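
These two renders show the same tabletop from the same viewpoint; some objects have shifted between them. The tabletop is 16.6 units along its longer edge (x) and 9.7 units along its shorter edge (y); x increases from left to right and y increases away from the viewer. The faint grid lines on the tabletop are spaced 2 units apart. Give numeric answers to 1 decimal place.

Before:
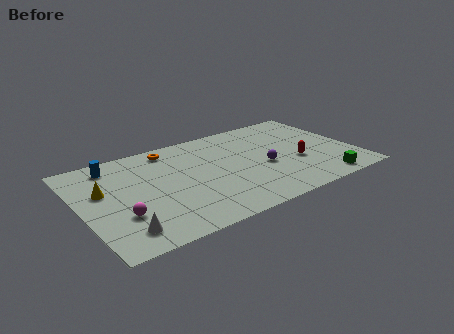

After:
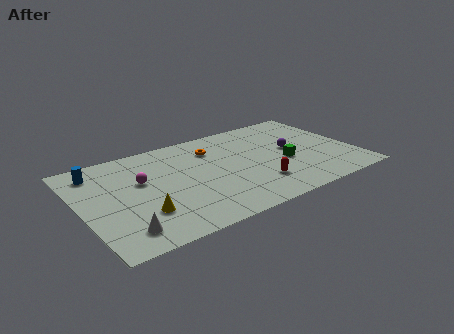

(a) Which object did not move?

the white cone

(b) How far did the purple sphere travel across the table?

2.2

From (11.0, 4.1) to (12.9, 5.2), the purple sphere covered √(1.9² + 1.1²) ≈ 2.2 units.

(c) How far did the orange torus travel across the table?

2.7

The orange torus moved from about (5.8, 8.4) to (8.3, 7.3), a distance of √(2.5² + 1.1²) ≈ 2.7.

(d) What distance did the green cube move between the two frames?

3.4

The green cube moved from about (14.1, 1.1) to (12.3, 4.0), a distance of √(1.8² + 2.9²) ≈ 3.4.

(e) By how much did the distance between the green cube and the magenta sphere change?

-3.4

The distance was about 12.2 in the first image and 8.8 in the second, so they moved 3.4 units closer together.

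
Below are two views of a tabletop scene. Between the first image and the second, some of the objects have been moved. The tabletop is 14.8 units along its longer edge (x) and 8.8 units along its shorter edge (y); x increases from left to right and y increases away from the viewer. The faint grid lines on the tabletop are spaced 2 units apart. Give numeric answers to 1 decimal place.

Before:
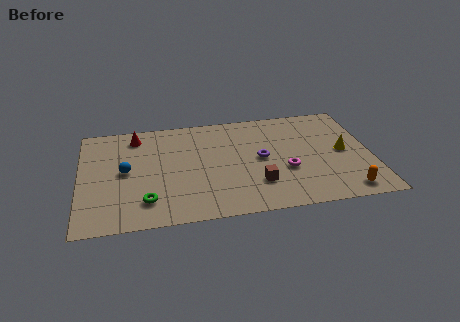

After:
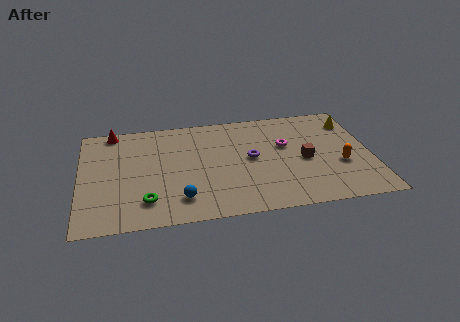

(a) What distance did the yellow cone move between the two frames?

2.6

The yellow cone was near (13.4, 4.4) before and (14.0, 6.9) after, so it travelled √(0.6² + 2.5²) ≈ 2.6 units.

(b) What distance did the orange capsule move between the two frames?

2.2

The orange capsule moved from about (13.3, 1.1) to (13.2, 3.3), a distance of √(0.1² + 2.2²) ≈ 2.2.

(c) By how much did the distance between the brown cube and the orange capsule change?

-2.7

The distance was about 4.6 in the first image and 1.9 in the second, so they moved 2.7 units closer together.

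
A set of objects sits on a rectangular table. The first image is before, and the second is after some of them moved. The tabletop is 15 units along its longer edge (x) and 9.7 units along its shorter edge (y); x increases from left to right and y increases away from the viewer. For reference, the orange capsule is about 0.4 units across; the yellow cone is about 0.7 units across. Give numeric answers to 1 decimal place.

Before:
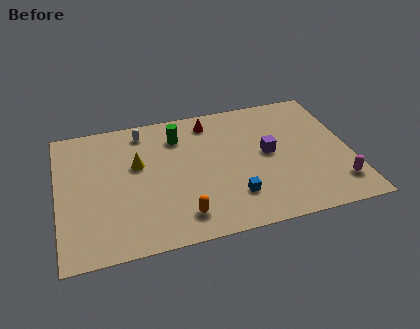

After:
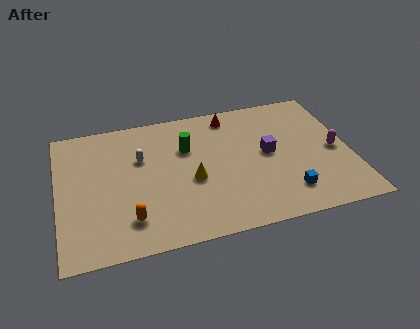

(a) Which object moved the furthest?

the yellow cone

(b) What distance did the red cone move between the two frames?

1.1

From (8.0, 8.2) to (9.1, 8.4), the red cone covered √(1.1² + 0.2²) ≈ 1.1 units.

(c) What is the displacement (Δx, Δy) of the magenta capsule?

(0.1, 2.5)

The magenta capsule started near (14.1, 2.0) and ended near (14.2, 4.5).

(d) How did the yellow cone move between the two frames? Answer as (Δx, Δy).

(2.7, -1.8)

From the two frames, the yellow cone sits at roughly (4.1, 5.9) before and (6.8, 4.1) after.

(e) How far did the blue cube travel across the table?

2.7

The blue cube moved from about (8.8, 2.4) to (11.5, 2.0), a distance of √(2.7² + 0.4²) ≈ 2.7.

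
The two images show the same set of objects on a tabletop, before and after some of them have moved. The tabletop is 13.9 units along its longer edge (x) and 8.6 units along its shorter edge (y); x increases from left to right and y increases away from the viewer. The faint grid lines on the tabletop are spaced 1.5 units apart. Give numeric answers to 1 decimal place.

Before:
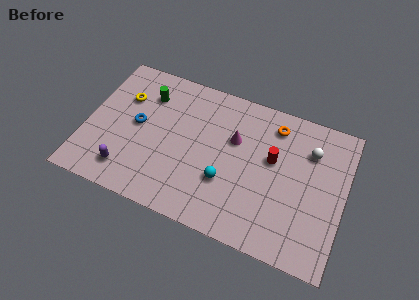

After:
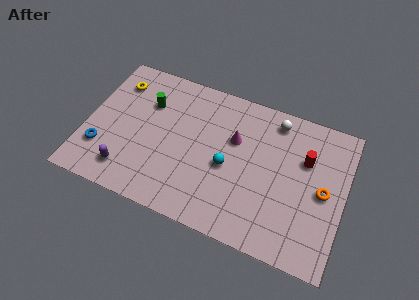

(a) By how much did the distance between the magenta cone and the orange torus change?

+2.5

Before: roughly 2.6 units apart; after: 5.1. That's 2.5 units further apart.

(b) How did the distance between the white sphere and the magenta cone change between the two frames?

-1.3

Before: roughly 4.1 units apart; after: 2.8. That's 1.3 units closer together.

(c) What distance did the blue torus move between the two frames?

2.7

From (2.7, 4.5) to (1.0, 2.4), the blue torus covered √(1.7² + 2.1²) ≈ 2.7 units.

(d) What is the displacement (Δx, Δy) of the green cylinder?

(0.1, -0.5)

From the two frames, the green cylinder sits at roughly (3.0, 6.5) before and (3.1, 6.0) after.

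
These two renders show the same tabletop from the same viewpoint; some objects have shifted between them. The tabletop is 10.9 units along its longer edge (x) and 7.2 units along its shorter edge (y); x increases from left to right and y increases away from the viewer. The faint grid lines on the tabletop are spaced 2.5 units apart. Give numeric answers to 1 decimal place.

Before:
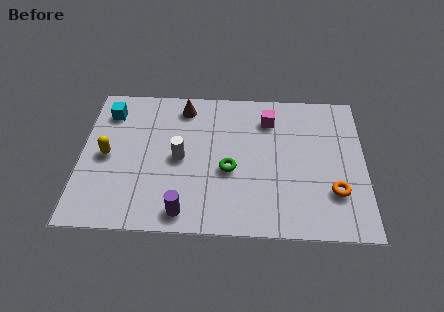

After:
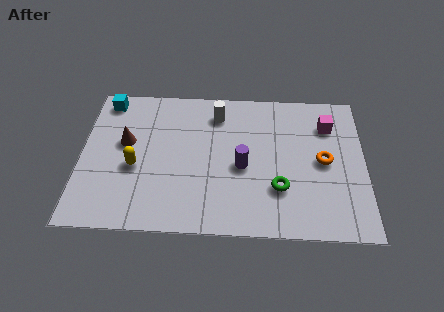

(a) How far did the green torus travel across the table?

2.1

The green torus was near (5.7, 3.0) before and (7.6, 2.2) after, so it travelled √(1.9² + 0.8²) ≈ 2.1 units.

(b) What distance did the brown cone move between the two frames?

2.9

The brown cone was near (3.9, 6.1) before and (1.7, 4.2) after, so it travelled √(2.2² + 1.9²) ≈ 2.9 units.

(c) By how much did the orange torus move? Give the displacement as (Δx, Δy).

(-0.4, 1.5)

The orange torus was at about (9.7, 2.1) and moved to about (9.3, 3.6).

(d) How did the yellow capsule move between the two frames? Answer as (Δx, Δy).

(1.1, -0.5)

From the two frames, the yellow capsule sits at roughly (1.0, 3.5) before and (2.1, 3.0) after.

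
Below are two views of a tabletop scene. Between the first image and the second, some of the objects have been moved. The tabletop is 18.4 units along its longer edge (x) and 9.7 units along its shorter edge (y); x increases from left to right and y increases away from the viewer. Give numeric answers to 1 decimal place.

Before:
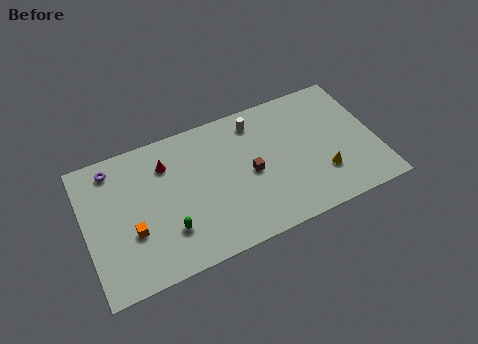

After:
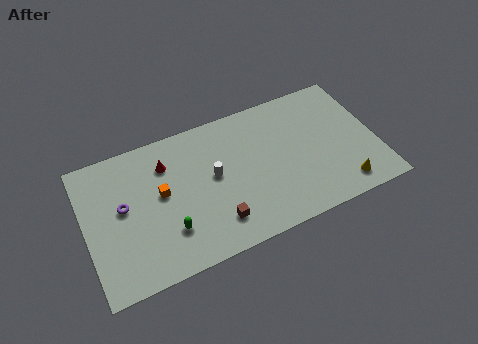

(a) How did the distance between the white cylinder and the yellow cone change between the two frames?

+2.2

Before: roughly 6.5 units apart; after: 8.7. That's 2.2 units further apart.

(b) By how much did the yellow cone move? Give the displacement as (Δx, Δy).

(1.1, -1.3)

The yellow cone was at about (14.8, 2.8) and moved to about (15.9, 1.5).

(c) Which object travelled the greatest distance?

the white cylinder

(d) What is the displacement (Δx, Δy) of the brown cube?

(-2.5, -2.5)

The brown cube started near (10.4, 4.6) and ended near (7.9, 2.1).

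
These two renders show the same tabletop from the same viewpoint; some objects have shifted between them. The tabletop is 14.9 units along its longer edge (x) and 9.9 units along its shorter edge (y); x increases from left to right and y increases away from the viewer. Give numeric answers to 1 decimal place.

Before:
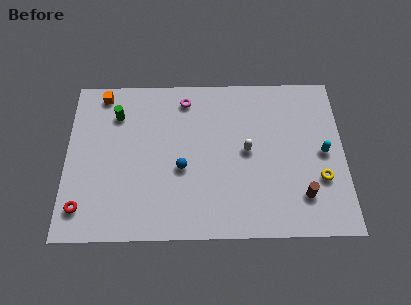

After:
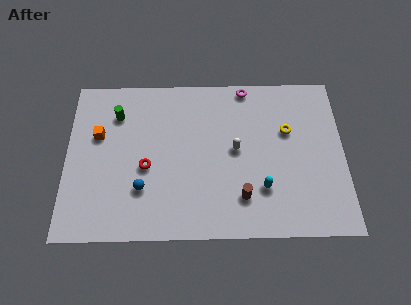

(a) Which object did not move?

the green cylinder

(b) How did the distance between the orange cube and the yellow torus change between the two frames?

-2.7

They were about 12.9 units apart before and 10.2 after — 2.7 units closer together.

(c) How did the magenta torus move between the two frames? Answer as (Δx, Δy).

(3.3, 0.7)

The magenta torus was at about (6.4, 8.4) and moved to about (9.7, 9.1).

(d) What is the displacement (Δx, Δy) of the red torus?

(3.4, 2.4)

From the two frames, the red torus sits at roughly (0.9, 1.8) before and (4.3, 4.2) after.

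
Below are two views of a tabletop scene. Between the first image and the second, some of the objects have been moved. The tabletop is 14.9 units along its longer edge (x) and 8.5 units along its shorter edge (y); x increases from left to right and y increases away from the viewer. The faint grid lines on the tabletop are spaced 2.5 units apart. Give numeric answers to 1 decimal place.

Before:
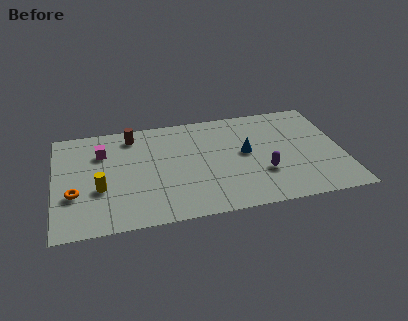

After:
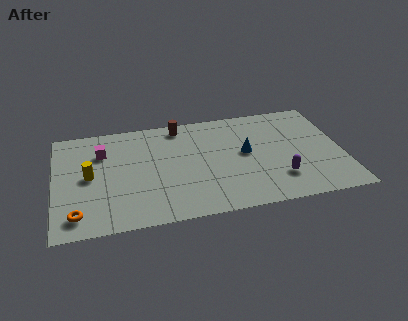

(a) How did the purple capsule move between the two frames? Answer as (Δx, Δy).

(0.8, -0.6)

The purple capsule started near (10.7, 2.8) and ended near (11.5, 2.2).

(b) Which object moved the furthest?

the brown cylinder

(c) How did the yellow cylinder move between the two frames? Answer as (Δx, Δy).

(-0.5, 1.1)

The yellow cylinder was at about (2.3, 3.2) and moved to about (1.8, 4.3).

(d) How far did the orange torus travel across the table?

1.6

From (1.0, 3.0) to (1.1, 1.4), the orange torus covered √(0.1² + 1.6²) ≈ 1.6 units.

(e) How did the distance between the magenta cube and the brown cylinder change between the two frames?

+2.4

Before: roughly 1.9 units apart; after: 4.3. That's 2.4 units further apart.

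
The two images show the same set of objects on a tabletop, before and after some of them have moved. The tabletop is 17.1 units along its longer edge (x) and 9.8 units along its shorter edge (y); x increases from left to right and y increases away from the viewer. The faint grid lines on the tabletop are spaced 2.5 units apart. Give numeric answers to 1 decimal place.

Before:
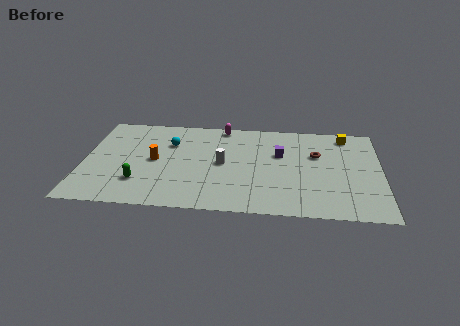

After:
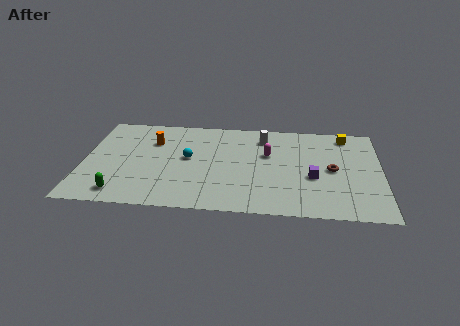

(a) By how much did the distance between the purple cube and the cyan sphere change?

+0.9

The distance was about 6.4 in the first image and 7.3 in the second, so they moved 0.9 units further apart.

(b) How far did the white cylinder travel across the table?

3.8

The white cylinder moved from about (8.0, 4.9) to (10.3, 7.9), a distance of √(2.3² + 3.0²) ≈ 3.8.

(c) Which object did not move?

the yellow cube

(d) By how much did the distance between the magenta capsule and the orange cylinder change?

+1.2

They were about 5.5 units apart before and 6.7 after — 1.2 units further apart.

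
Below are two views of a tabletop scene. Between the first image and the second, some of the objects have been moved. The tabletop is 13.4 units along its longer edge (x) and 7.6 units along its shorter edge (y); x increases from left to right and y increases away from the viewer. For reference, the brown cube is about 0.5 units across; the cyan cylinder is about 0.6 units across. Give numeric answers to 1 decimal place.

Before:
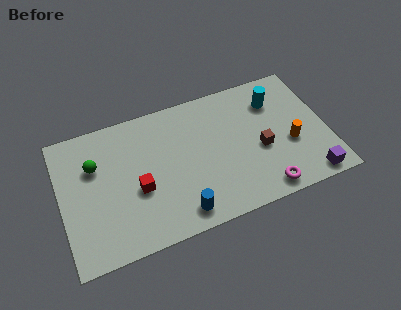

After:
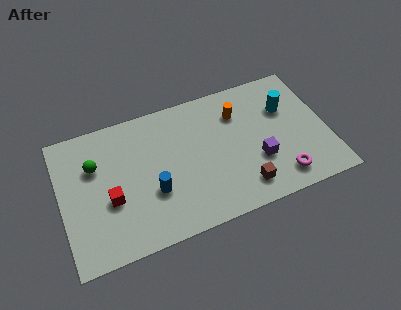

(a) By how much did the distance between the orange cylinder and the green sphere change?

-2.6

They were about 9.9 units apart before and 7.3 after — 2.6 units closer together.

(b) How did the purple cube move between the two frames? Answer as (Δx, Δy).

(-2.4, 1.8)

From the two frames, the purple cube sits at roughly (12.2, 0.8) before and (9.8, 2.6) after.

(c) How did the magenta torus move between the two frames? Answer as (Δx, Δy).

(0.9, 0.4)

From the two frames, the magenta torus sits at roughly (9.9, 0.9) before and (10.8, 1.3) after.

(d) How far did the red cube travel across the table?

1.4

From (3.8, 3.1) to (2.4, 3.0), the red cube covered √(1.4² + 0.1²) ≈ 1.4 units.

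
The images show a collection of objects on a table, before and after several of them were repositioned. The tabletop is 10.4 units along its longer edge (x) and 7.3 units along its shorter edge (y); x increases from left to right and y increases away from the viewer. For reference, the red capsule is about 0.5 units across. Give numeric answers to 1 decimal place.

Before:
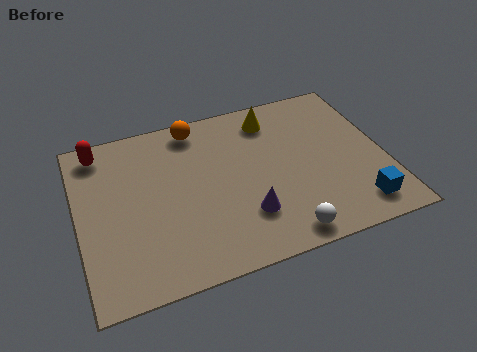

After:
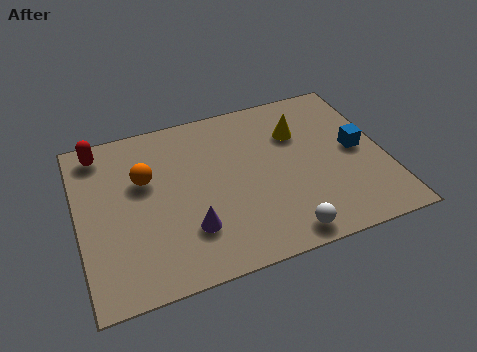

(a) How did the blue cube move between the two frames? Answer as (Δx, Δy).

(0.3, 2.5)

The blue cube started near (9.2, 1.2) and ended near (9.5, 3.7).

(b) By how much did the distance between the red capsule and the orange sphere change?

-1.1

Before: roughly 3.3 units apart; after: 2.2. That's 1.1 units closer together.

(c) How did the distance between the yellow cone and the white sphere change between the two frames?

-0.8

They were about 5.2 units apart before and 4.4 after — 0.8 units closer together.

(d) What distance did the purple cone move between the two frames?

1.9

From (5.5, 2.0) to (3.6, 2.0), the purple cone covered √(1.9² + 0.0²) ≈ 1.9 units.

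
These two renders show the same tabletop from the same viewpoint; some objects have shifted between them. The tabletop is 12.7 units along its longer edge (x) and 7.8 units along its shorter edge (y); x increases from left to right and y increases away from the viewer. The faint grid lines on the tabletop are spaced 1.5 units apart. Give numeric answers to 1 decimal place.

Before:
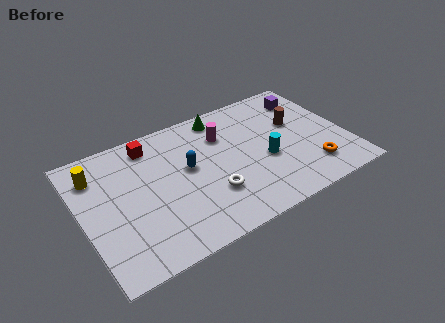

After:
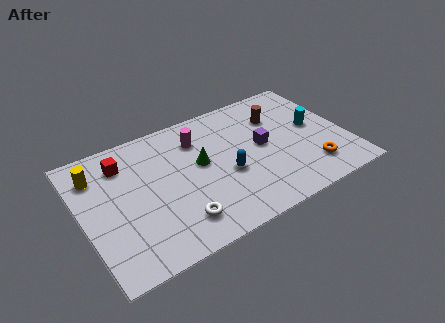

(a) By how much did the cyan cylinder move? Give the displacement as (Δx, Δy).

(2.6, 1.0)

From the two frames, the cyan cylinder sits at roughly (8.7, 3.2) before and (11.3, 4.2) after.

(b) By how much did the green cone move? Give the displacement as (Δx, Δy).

(-1.4, -2.4)

The green cone started near (7.1, 6.8) and ended near (5.7, 4.4).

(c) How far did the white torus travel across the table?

1.9

From (5.9, 2.4) to (4.2, 1.6), the white torus covered √(1.7² + 0.8²) ≈ 1.9 units.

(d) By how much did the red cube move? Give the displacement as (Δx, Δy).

(-1.4, -0.5)

From the two frames, the red cube sits at roughly (3.6, 6.6) before and (2.2, 6.1) after.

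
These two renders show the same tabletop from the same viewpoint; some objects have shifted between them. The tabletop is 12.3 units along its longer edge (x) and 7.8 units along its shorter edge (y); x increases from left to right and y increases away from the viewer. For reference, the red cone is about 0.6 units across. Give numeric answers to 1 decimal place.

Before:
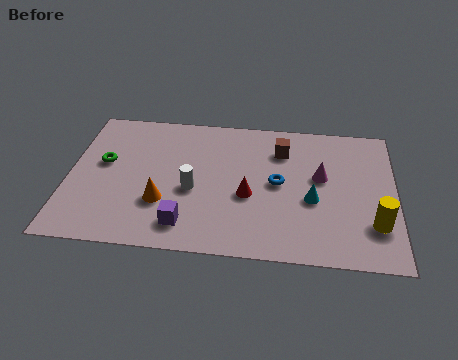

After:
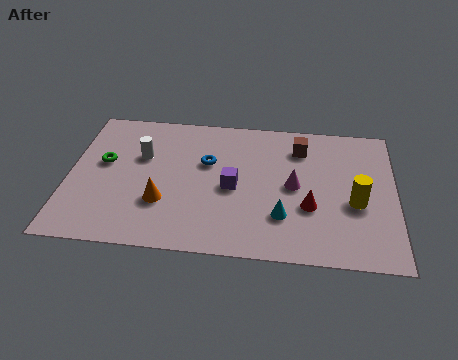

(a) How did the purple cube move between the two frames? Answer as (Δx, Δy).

(1.7, 2.2)

The purple cube started near (4.5, 1.4) and ended near (6.2, 3.6).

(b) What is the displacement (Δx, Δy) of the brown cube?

(0.7, 0.2)

The brown cube started near (8.0, 5.9) and ended near (8.7, 6.1).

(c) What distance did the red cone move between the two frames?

2.3

The red cone was near (6.8, 3.2) before and (9.1, 2.8) after, so it travelled √(2.3² + 0.4²) ≈ 2.3 units.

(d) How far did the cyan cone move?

1.5

The cyan cone was near (9.2, 3.2) before and (8.1, 2.2) after, so it travelled √(1.1² + 1.0²) ≈ 1.5 units.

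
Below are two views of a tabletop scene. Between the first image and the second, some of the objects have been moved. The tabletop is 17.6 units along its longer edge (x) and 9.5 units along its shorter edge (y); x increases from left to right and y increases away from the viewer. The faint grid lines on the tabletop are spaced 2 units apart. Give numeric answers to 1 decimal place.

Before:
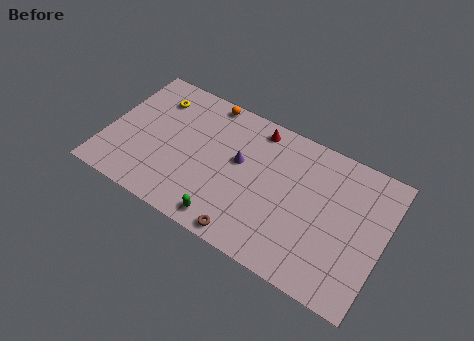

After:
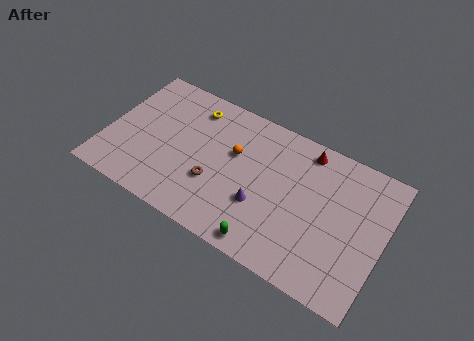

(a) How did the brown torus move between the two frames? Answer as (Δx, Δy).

(-2.5, 2.4)

The brown torus was at about (9.6, 0.9) and moved to about (7.1, 3.3).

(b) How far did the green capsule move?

2.6

From (8.2, 1.2) to (10.8, 1.0), the green capsule covered √(2.6² + 0.2²) ≈ 2.6 units.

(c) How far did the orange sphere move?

3.6

The orange sphere was near (5.8, 8.7) before and (8.0, 5.9) after, so it travelled √(2.2² + 2.8²) ≈ 3.6 units.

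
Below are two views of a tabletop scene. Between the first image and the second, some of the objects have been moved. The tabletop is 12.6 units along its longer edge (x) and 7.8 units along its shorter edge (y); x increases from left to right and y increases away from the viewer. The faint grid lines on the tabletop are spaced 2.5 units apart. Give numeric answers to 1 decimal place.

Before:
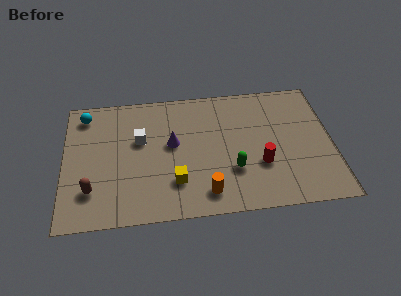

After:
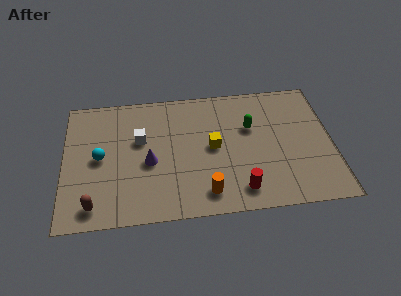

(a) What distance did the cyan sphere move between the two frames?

2.8

The cyan sphere was near (1.0, 6.6) before and (1.7, 3.9) after, so it travelled √(0.7² + 2.7²) ≈ 2.8 units.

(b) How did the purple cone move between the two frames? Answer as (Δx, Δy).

(-1.1, -1.0)

From the two frames, the purple cone sits at roughly (5.1, 4.4) before and (4.0, 3.4) after.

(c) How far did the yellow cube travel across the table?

2.6

From (5.2, 2.1) to (7.0, 4.0), the yellow cube covered √(1.8² + 1.9²) ≈ 2.6 units.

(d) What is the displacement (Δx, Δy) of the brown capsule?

(0.1, -0.9)

The brown capsule was at about (1.3, 2.0) and moved to about (1.4, 1.1).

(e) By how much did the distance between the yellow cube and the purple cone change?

+0.8

Before: roughly 2.3 units apart; after: 3.1. That's 0.8 units further apart.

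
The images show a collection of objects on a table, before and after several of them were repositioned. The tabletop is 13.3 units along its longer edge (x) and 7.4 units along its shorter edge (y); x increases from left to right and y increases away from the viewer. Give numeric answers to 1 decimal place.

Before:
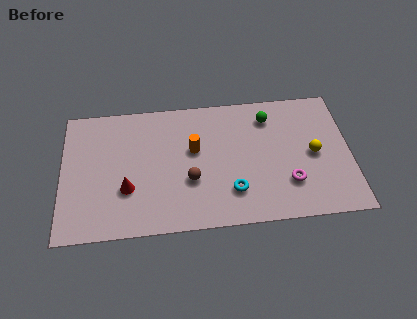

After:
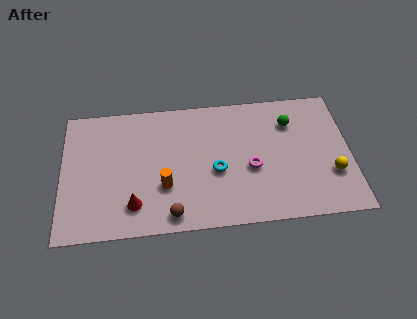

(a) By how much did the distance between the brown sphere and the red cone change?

-1.1

The distance was about 2.9 in the first image and 1.8 in the second, so they moved 1.1 units closer together.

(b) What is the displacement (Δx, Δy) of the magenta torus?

(-1.7, 1.0)

From the two frames, the magenta torus sits at roughly (10.4, 2.1) before and (8.7, 3.1) after.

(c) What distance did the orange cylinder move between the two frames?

2.4

The orange cylinder moved from about (6.1, 4.4) to (4.7, 2.5), a distance of √(1.4² + 1.9²) ≈ 2.4.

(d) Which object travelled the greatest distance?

the orange cylinder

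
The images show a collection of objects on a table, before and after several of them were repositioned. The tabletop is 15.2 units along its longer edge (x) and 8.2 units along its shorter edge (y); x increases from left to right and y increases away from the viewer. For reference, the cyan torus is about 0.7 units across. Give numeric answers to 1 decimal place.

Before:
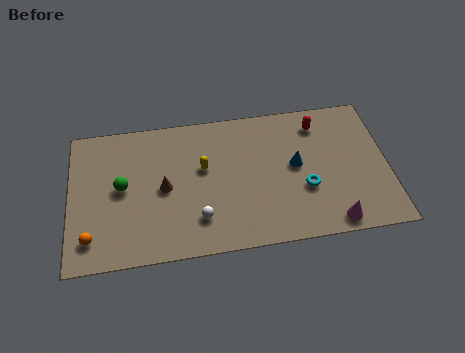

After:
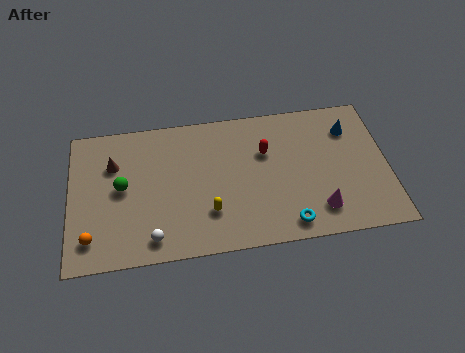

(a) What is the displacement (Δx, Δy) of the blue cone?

(2.7, 1.8)

From the two frames, the blue cone sits at roughly (10.8, 4.4) before and (13.5, 6.2) after.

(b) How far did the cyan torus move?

2.1

From (11.2, 3.0) to (10.3, 1.1), the cyan torus covered √(0.9² + 1.9²) ≈ 2.1 units.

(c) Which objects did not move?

the orange sphere and the green sphere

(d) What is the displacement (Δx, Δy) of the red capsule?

(-2.6, -1.3)

The red capsule was at about (12.0, 6.7) and moved to about (9.4, 5.4).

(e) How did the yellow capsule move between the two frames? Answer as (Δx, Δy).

(0.2, -2.6)

The yellow capsule was at about (6.4, 4.9) and moved to about (6.6, 2.3).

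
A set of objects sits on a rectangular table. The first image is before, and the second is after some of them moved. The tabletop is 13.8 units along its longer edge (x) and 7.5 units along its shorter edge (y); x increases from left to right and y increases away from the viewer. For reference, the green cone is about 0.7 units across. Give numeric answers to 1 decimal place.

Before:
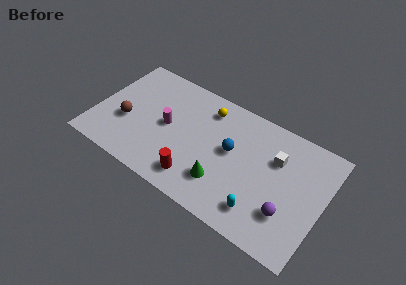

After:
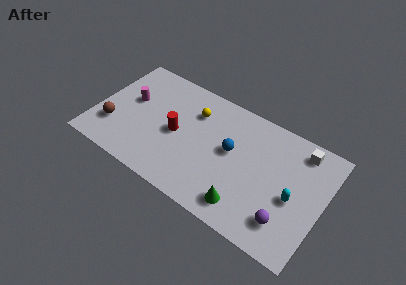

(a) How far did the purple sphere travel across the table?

0.5

From (11.9, 2.2) to (11.9, 1.7), the purple sphere covered √(0.0² + 0.5²) ≈ 0.5 units.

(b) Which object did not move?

the blue sphere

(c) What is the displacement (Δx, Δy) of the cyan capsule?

(1.7, 1.8)

From the two frames, the cyan capsule sits at roughly (10.4, 1.5) before and (12.1, 3.3) after.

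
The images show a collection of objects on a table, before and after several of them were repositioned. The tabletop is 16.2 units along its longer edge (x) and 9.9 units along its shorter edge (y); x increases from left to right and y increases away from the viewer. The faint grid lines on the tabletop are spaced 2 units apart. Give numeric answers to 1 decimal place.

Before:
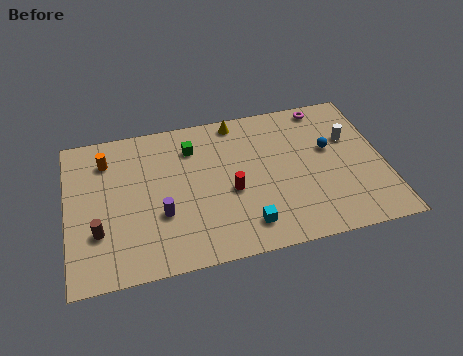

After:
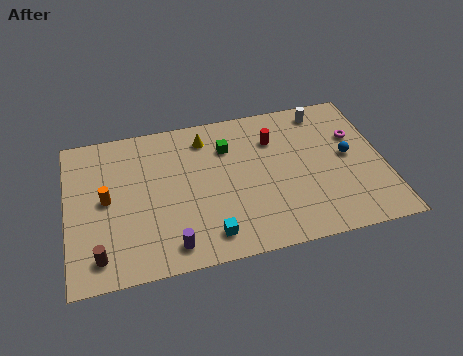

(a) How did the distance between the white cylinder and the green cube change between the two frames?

-2.9

The distance was about 8.2 in the first image and 5.3 in the second, so they moved 2.9 units closer together.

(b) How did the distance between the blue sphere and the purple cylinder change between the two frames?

+0.9

They were about 9.1 units apart before and 10.0 after — 0.9 units further apart.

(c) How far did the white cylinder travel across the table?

2.5

The white cylinder was near (14.6, 6.4) before and (13.4, 8.6) after, so it travelled √(1.2² + 2.2²) ≈ 2.5 units.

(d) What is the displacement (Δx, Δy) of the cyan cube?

(-1.9, -0.2)

From the two frames, the cyan cube sits at roughly (8.9, 1.8) before and (7.0, 1.6) after.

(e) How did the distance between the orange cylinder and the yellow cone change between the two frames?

-0.9

The distance was about 6.9 in the first image and 6.0 in the second, so they moved 0.9 units closer together.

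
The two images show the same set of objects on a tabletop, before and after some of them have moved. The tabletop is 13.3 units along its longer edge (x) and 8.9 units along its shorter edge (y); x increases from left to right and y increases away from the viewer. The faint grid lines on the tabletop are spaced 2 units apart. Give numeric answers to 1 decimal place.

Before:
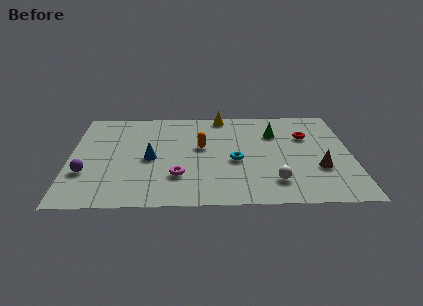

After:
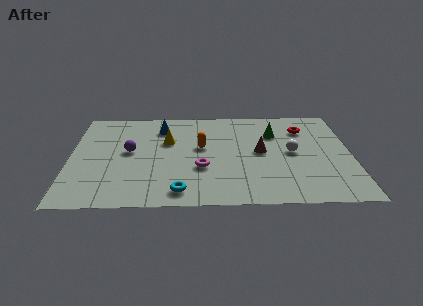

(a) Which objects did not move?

the orange capsule and the green cone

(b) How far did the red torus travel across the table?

0.7

The red torus was near (11.2, 6.0) before and (11.1, 6.7) after, so it travelled √(0.1² + 0.7²) ≈ 0.7 units.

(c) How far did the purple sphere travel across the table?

2.8

The purple sphere moved from about (0.8, 2.9) to (2.8, 4.8), a distance of √(2.0² + 1.9²) ≈ 2.8.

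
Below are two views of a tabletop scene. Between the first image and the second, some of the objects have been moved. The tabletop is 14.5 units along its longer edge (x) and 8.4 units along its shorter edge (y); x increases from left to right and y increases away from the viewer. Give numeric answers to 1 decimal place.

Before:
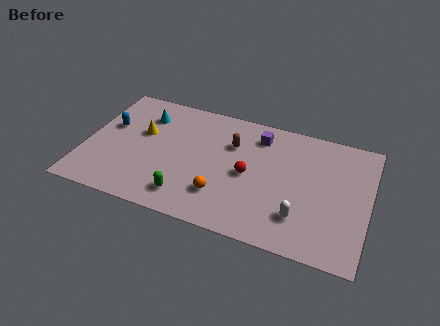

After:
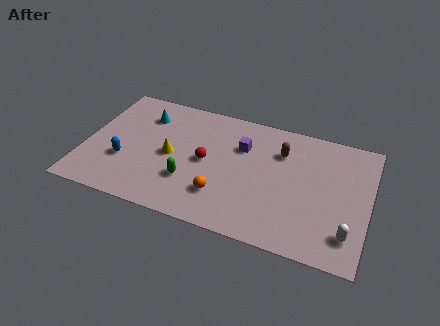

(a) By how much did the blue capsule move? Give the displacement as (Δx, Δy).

(1.0, -2.2)

From the two frames, the blue capsule sits at roughly (1.1, 5.1) before and (2.1, 2.9) after.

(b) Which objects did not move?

the orange sphere and the cyan cone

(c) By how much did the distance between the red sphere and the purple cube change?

-0.5

They were about 2.8 units apart before and 2.3 after — 0.5 units closer together.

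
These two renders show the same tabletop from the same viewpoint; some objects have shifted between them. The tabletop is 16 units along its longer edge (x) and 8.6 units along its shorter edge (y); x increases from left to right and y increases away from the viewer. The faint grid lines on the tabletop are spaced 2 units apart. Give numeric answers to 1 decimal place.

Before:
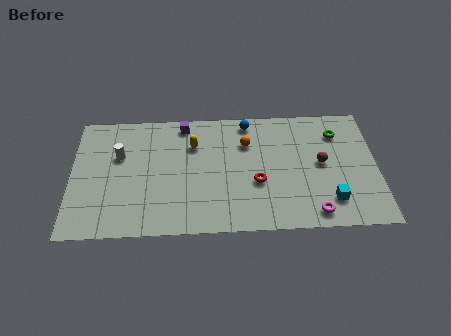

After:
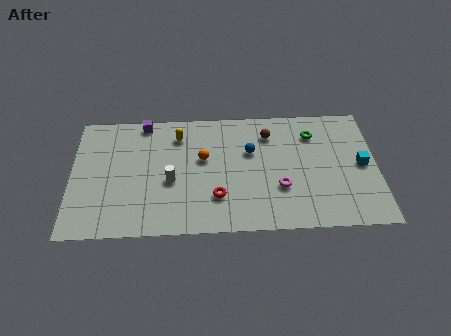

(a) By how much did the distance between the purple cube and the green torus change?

+0.8

Before: roughly 8.2 units apart; after: 9.0. That's 0.8 units further apart.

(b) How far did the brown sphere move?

3.5

The brown sphere moved from about (13.1, 4.5) to (10.4, 6.7), a distance of √(2.7² + 2.2²) ≈ 3.5.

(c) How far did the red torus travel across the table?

2.3

The red torus was near (9.7, 3.3) before and (7.6, 2.4) after, so it travelled √(2.1² + 0.9²) ≈ 2.3 units.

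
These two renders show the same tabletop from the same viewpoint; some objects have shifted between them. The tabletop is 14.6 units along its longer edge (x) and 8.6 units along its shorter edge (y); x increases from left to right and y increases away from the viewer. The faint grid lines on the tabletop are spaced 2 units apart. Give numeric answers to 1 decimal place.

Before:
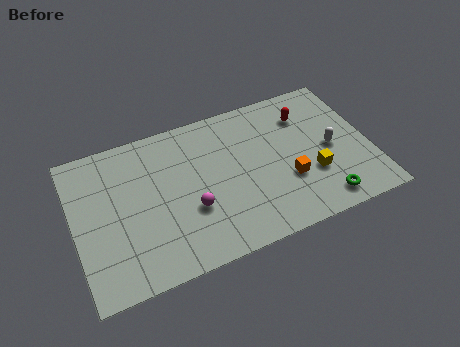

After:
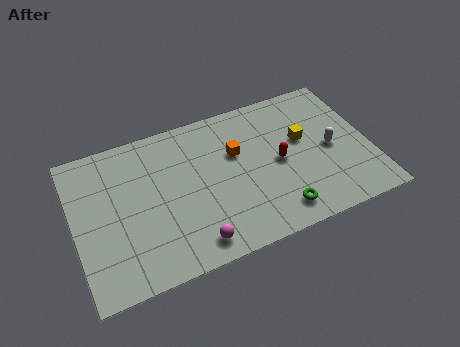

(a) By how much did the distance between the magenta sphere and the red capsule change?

-1.5

The distance was about 7.0 in the first image and 5.5 in the second, so they moved 1.5 units closer together.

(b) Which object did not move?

the white capsule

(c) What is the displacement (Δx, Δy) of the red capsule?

(-1.6, -2.3)

The red capsule was at about (11.7, 6.5) and moved to about (10.1, 4.2).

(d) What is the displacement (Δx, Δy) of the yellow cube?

(-0.2, 2.2)

The yellow cube started near (11.6, 2.9) and ended near (11.4, 5.1).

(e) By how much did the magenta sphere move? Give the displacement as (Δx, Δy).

(-0.1, -1.9)

The magenta sphere started near (5.6, 3.1) and ended near (5.5, 1.2).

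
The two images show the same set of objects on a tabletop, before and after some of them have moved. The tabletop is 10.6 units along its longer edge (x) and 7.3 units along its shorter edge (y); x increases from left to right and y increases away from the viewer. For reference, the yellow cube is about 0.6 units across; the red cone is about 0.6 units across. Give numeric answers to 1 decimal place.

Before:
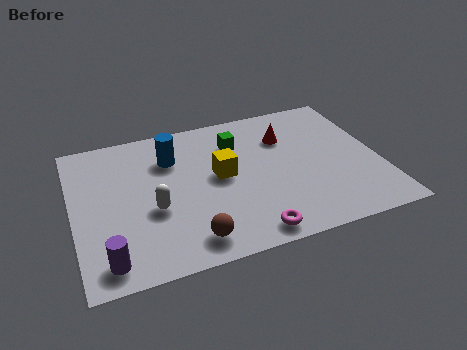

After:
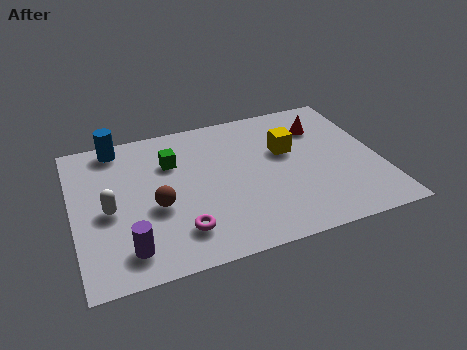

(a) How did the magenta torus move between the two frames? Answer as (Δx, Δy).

(-2.3, 0.8)

The magenta torus started near (5.8, 0.8) and ended near (3.5, 1.6).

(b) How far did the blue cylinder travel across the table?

2.2

The blue cylinder moved from about (3.5, 5.3) to (1.7, 6.5), a distance of √(1.8² + 1.2²) ≈ 2.2.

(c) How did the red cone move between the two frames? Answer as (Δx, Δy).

(1.3, 0.2)

The red cone was at about (7.5, 5.2) and moved to about (8.8, 5.4).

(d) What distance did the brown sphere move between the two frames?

2.1

The brown sphere moved from about (3.8, 1.1) to (2.8, 3.0), a distance of √(1.0² + 1.9²) ≈ 2.1.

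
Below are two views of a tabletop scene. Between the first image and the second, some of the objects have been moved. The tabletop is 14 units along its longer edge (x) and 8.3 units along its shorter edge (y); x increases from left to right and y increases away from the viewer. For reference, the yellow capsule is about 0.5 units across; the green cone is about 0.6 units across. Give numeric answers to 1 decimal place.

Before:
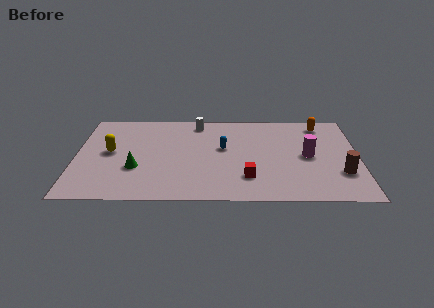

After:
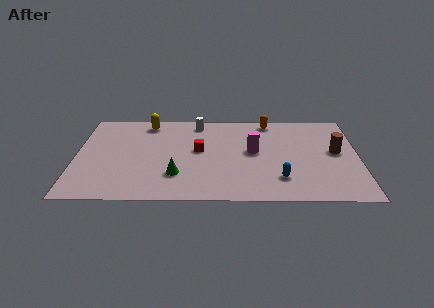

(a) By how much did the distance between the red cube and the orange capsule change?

-1.7

Before: roughly 6.2 units apart; after: 4.5. That's 1.7 units closer together.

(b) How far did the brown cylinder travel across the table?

2.0

From (13.1, 2.5) to (12.9, 4.5), the brown cylinder covered √(0.2² + 2.0²) ≈ 2.0 units.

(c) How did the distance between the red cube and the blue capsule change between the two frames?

+1.8

Before: roughly 3.0 units apart; after: 4.8. That's 1.8 units further apart.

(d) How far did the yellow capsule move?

3.3

The yellow capsule was near (1.7, 4.4) before and (3.5, 7.2) after, so it travelled √(1.8² + 2.8²) ≈ 3.3 units.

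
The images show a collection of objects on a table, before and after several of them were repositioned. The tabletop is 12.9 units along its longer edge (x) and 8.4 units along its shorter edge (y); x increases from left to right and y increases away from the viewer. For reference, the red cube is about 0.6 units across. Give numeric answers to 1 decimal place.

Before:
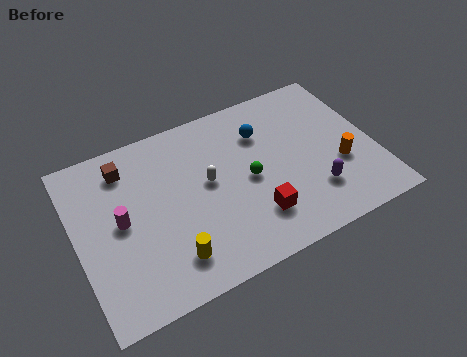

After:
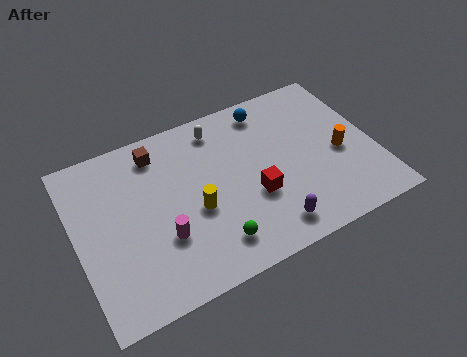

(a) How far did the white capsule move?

2.6

The white capsule moved from about (5.7, 4.6) to (6.5, 7.1), a distance of √(0.8² + 2.5²) ≈ 2.6.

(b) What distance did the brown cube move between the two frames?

1.4

The brown cube was near (2.4, 6.8) before and (3.8, 7.0) after, so it travelled √(1.4² + 0.2²) ≈ 1.4 units.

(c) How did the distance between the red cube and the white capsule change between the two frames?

+1.1

Before: roughly 3.0 units apart; after: 4.1. That's 1.1 units further apart.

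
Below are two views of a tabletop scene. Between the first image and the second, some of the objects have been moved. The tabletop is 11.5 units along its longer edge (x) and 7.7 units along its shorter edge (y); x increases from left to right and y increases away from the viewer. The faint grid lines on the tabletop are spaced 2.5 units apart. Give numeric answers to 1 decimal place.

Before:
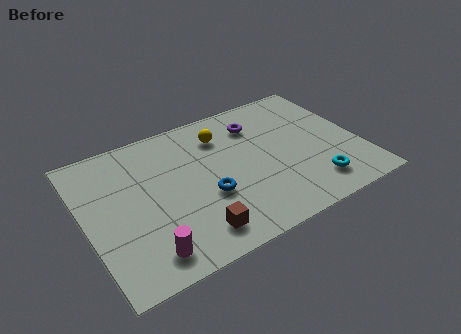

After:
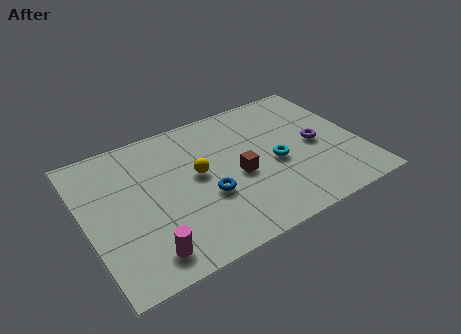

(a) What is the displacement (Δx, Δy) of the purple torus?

(2.2, -2.2)

From the two frames, the purple torus sits at roughly (7.5, 5.9) before and (9.7, 3.7) after.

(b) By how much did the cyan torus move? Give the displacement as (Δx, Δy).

(-1.3, 1.9)

The cyan torus started near (9.2, 1.5) and ended near (7.9, 3.4).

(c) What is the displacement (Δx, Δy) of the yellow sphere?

(-1.3, -1.7)

From the two frames, the yellow sphere sits at roughly (6.0, 5.9) before and (4.7, 4.2) after.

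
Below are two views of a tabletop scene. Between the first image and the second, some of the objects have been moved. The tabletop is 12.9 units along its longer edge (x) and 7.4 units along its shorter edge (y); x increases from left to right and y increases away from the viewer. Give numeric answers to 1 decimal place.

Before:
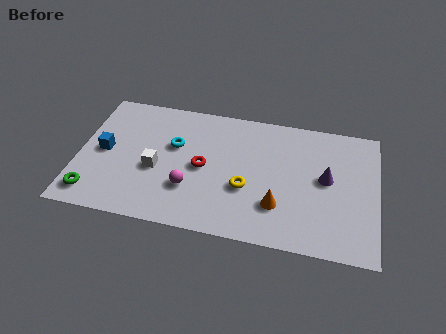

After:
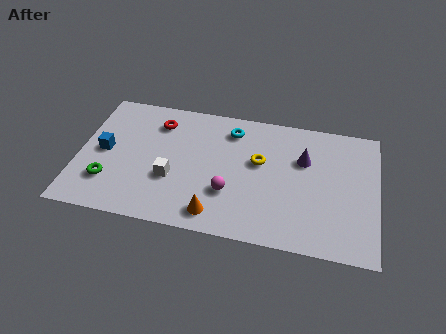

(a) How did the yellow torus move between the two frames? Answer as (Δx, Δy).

(0.5, 1.6)

From the two frames, the yellow torus sits at roughly (7.3, 2.8) before and (7.8, 4.4) after.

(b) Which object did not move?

the blue cube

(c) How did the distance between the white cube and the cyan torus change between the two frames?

+2.4

The distance was about 1.7 in the first image and 4.1 in the second, so they moved 2.4 units further apart.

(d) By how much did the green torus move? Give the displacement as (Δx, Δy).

(0.6, 0.8)

The green torus started near (0.8, 1.2) and ended near (1.4, 2.0).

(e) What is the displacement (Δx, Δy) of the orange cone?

(-2.6, -1.0)

From the two frames, the orange cone sits at roughly (8.7, 2.1) before and (6.1, 1.1) after.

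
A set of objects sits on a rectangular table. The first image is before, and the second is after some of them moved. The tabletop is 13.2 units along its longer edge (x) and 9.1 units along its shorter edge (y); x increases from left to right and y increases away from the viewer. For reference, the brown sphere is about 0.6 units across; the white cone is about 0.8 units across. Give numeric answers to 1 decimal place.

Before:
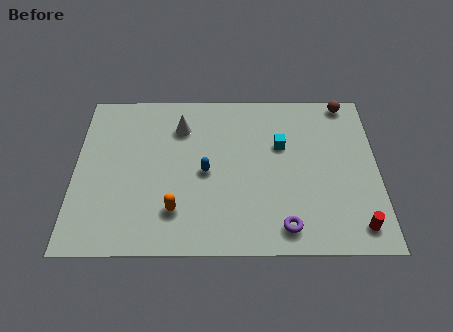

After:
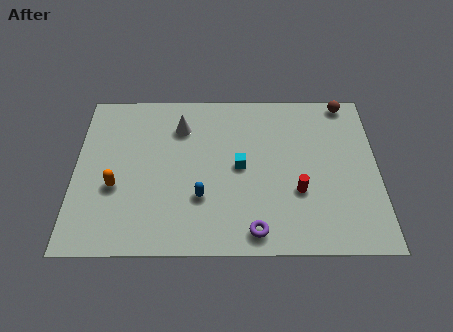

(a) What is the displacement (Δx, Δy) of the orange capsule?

(-2.6, 1.3)

The orange capsule started near (4.4, 2.2) and ended near (1.8, 3.5).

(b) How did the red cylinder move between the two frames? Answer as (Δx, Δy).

(-2.5, 1.9)

The red cylinder started near (12.2, 1.3) and ended near (9.7, 3.2).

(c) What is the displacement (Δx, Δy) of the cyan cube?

(-1.8, -1.2)

The cyan cube started near (9.0, 5.8) and ended near (7.2, 4.6).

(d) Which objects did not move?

the brown sphere and the white cone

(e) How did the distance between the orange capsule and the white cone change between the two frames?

-0.3

They were about 4.7 units apart before and 4.4 after — 0.3 units closer together.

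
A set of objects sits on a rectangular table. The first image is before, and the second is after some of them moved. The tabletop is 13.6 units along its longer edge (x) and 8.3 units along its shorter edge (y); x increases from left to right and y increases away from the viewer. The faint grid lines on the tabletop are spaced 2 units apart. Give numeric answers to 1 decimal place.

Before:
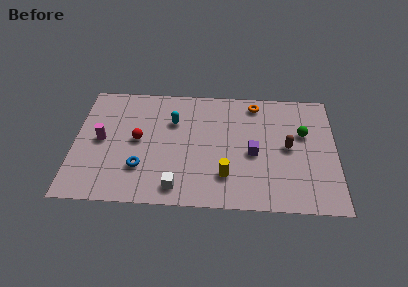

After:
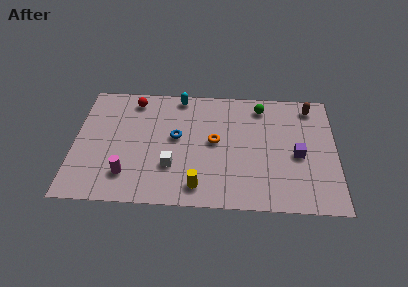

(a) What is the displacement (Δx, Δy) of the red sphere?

(-0.3, 2.8)

From the two frames, the red sphere sits at roughly (3.3, 4.3) before and (3.0, 7.1) after.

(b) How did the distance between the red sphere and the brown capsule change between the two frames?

+1.5

The distance was about 7.8 in the first image and 9.3 in the second, so they moved 1.5 units further apart.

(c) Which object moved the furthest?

the orange torus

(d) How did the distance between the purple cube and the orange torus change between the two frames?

+0.9

They were about 3.5 units apart before and 4.4 after — 0.9 units further apart.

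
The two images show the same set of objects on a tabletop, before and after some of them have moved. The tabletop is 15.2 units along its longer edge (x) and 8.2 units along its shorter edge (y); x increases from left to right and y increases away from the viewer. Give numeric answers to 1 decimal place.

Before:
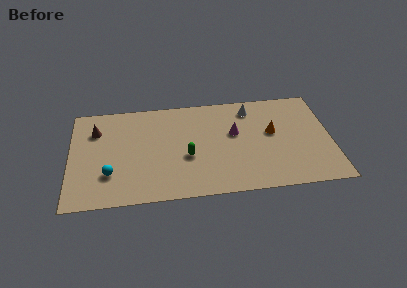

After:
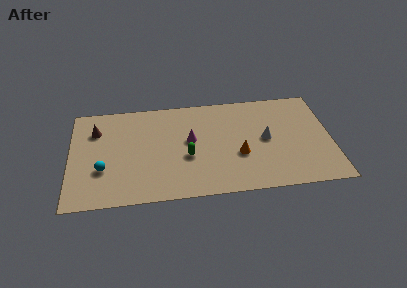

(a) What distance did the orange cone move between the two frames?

2.6

From (11.8, 4.7) to (9.8, 3.1), the orange cone covered √(2.0² + 1.6²) ≈ 2.6 units.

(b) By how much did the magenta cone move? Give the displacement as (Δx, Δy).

(-2.6, -0.3)

The magenta cone was at about (9.6, 4.9) and moved to about (7.0, 4.6).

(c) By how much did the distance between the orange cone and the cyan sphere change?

-1.9

The distance was about 9.8 in the first image and 7.9 in the second, so they moved 1.9 units closer together.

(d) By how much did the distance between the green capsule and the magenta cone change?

-1.9

Before: roughly 3.2 units apart; after: 1.3. That's 1.9 units closer together.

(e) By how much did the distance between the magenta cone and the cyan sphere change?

-2.3

The distance was about 7.7 in the first image and 5.4 in the second, so they moved 2.3 units closer together.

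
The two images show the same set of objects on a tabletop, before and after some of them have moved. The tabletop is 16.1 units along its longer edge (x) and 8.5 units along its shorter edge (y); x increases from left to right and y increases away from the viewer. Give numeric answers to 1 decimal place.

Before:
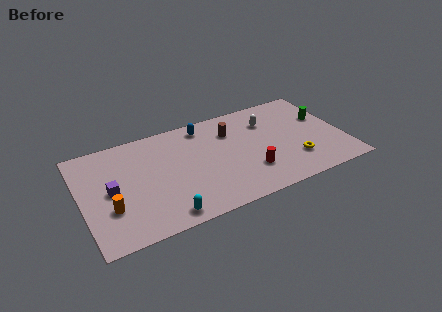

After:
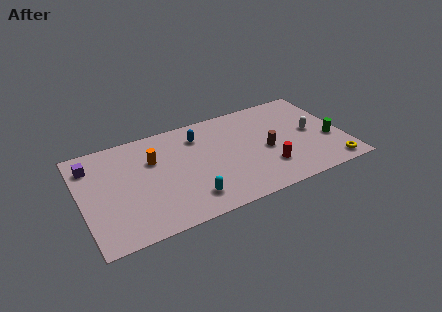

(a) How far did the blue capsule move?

0.8

From (7.8, 7.3) to (7.4, 6.6), the blue capsule covered √(0.4² + 0.7²) ≈ 0.8 units.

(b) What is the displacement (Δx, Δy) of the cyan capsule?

(1.6, 0.7)

The cyan capsule was at about (4.7, 1.0) and moved to about (6.3, 1.7).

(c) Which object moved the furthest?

the orange cylinder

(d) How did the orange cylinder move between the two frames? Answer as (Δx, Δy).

(2.9, 2.9)

The orange cylinder was at about (1.6, 2.8) and moved to about (4.5, 5.7).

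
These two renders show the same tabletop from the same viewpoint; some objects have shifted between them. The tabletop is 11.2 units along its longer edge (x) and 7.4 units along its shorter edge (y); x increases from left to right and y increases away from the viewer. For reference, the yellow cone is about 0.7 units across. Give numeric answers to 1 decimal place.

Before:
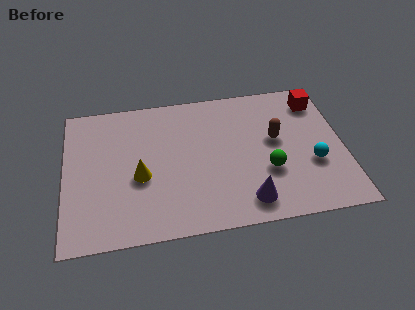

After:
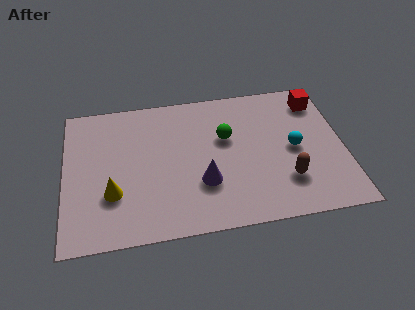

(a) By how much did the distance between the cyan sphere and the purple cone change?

+0.8

The distance was about 3.1 in the first image and 3.9 in the second, so they moved 0.8 units further apart.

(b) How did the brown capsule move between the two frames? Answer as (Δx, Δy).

(0.3, -2.2)

From the two frames, the brown capsule sits at roughly (8.5, 4.2) before and (8.8, 2.0) after.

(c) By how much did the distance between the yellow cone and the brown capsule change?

+1.3

Before: roughly 5.6 units apart; after: 6.9. That's 1.3 units further apart.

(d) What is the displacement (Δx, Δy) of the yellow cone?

(-1.1, -0.7)

The yellow cone was at about (3.0, 3.1) and moved to about (1.9, 2.4).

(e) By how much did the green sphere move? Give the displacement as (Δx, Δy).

(-1.6, 2.0)

The green sphere started near (8.1, 2.6) and ended near (6.5, 4.6).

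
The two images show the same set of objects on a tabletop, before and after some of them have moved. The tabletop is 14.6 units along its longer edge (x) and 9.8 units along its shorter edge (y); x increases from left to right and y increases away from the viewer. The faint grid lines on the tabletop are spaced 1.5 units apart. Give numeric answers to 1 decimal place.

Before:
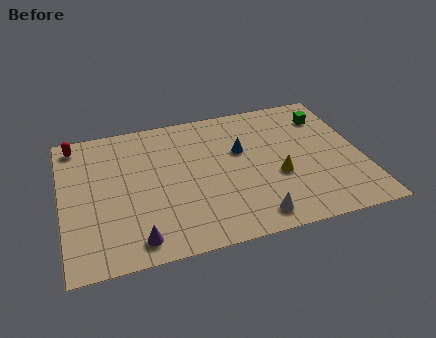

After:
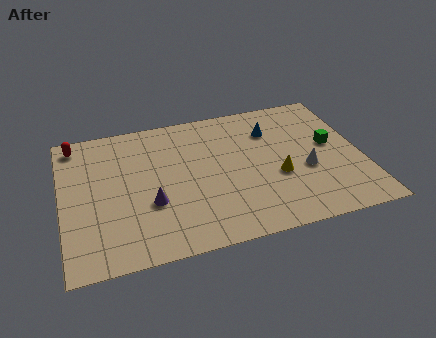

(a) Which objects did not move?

the red capsule and the yellow cone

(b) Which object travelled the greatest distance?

the white cone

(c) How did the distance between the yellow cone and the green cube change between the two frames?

-1.5

The distance was about 4.7 in the first image and 3.2 in the second, so they moved 1.5 units closer together.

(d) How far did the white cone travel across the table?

3.8

The white cone was near (9.0, 1.3) before and (11.8, 3.9) after, so it travelled √(2.8² + 2.6²) ≈ 3.8 units.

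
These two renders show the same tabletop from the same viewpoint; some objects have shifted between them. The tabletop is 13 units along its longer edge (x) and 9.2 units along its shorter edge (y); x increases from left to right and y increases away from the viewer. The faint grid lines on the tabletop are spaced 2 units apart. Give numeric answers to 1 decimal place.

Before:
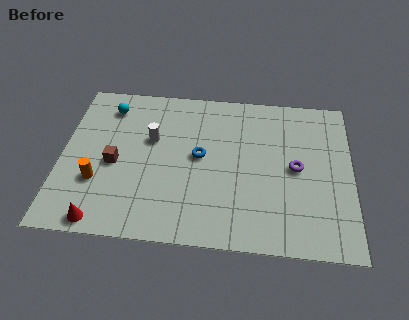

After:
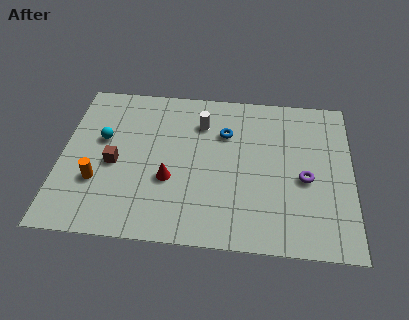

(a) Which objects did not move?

the orange cylinder and the brown cube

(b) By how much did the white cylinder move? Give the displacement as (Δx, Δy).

(2.2, 1.2)

The white cylinder was at about (4.0, 5.7) and moved to about (6.2, 6.9).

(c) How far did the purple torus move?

0.7

The purple torus was near (10.5, 4.6) before and (10.9, 4.0) after, so it travelled √(0.4² + 0.6²) ≈ 0.7 units.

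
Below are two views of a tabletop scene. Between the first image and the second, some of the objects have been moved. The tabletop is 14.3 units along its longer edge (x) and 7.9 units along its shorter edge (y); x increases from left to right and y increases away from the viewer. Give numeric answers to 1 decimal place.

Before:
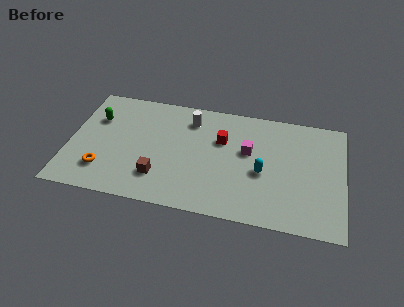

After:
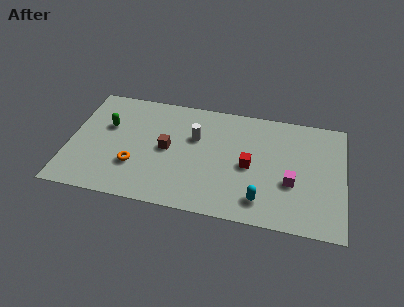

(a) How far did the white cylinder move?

1.2

From (6.2, 6.3) to (6.5, 5.1), the white cylinder covered √(0.3² + 1.2²) ≈ 1.2 units.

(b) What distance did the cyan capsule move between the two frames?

1.9

The cyan capsule was near (10.1, 3.4) before and (10.1, 1.5) after, so it travelled √(0.0² + 1.9²) ≈ 1.9 units.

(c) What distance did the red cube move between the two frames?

2.1

The red cube moved from about (7.9, 5.2) to (9.4, 3.7), a distance of √(1.5² + 1.5²) ≈ 2.1.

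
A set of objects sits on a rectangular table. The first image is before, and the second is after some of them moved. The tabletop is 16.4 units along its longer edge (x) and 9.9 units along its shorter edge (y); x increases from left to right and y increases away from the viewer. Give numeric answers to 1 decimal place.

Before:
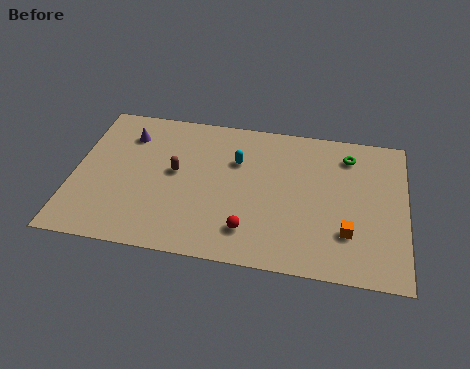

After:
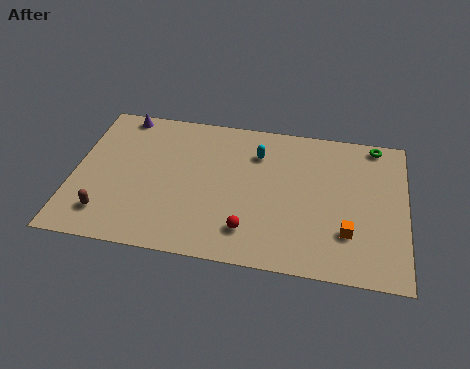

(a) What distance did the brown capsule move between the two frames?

4.7

The brown capsule moved from about (5.0, 5.4) to (1.8, 2.0), a distance of √(3.2² + 3.4²) ≈ 4.7.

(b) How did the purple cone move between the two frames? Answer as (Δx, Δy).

(-0.4, 1.4)

From the two frames, the purple cone sits at roughly (2.5, 7.6) before and (2.1, 9.0) after.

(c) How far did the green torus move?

1.6

The green torus was near (13.5, 8.0) before and (14.8, 9.0) after, so it travelled √(1.3² + 1.0²) ≈ 1.6 units.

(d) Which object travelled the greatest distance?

the brown capsule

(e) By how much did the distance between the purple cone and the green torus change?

+1.7

Before: roughly 11.0 units apart; after: 12.7. That's 1.7 units further apart.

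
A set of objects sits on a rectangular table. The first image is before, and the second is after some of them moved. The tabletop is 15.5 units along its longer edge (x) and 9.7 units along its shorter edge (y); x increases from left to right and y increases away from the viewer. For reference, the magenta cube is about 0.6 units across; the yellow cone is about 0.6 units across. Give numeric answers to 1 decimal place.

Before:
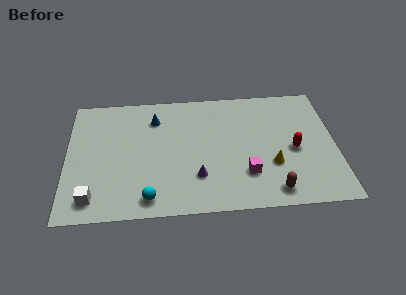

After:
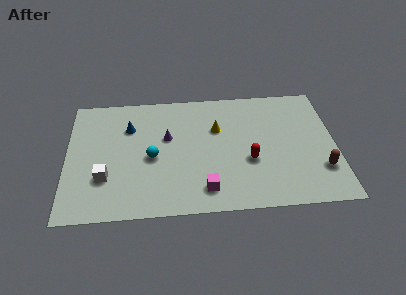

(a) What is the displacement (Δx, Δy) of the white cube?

(0.7, 1.5)

From the two frames, the white cube sits at roughly (1.5, 1.5) before and (2.2, 3.0) after.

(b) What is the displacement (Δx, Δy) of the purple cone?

(-1.7, 3.2)

The purple cone was at about (7.5, 2.7) and moved to about (5.8, 5.9).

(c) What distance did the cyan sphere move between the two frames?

3.1

The cyan sphere was near (4.7, 1.3) before and (4.9, 4.4) after, so it travelled √(0.2² + 3.1²) ≈ 3.1 units.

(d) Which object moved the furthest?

the yellow cone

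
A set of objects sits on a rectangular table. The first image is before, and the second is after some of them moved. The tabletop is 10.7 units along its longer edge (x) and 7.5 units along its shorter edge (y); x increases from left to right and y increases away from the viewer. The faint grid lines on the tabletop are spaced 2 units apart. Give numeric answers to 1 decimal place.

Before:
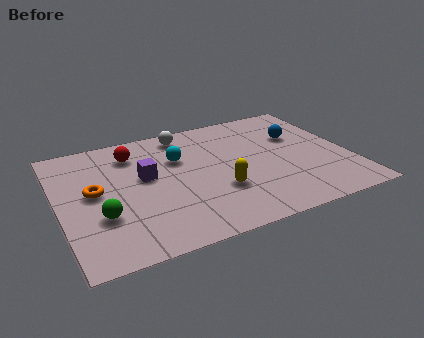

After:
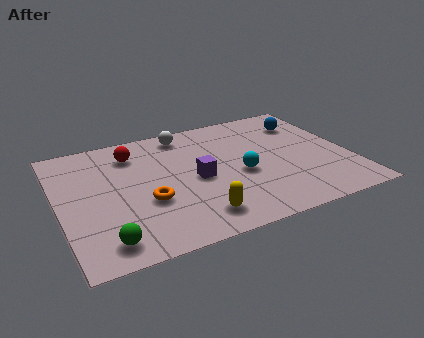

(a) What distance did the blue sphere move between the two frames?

0.9

From (9.0, 4.9) to (9.4, 5.7), the blue sphere covered √(0.4² + 0.8²) ≈ 0.9 units.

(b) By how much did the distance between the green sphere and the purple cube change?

+1.8

The distance was about 2.5 in the first image and 4.3 in the second, so they moved 1.8 units further apart.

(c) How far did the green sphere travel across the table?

1.4

The green sphere was near (1.4, 2.5) before and (1.4, 1.1) after, so it travelled √(0.0² + 1.4²) ≈ 1.4 units.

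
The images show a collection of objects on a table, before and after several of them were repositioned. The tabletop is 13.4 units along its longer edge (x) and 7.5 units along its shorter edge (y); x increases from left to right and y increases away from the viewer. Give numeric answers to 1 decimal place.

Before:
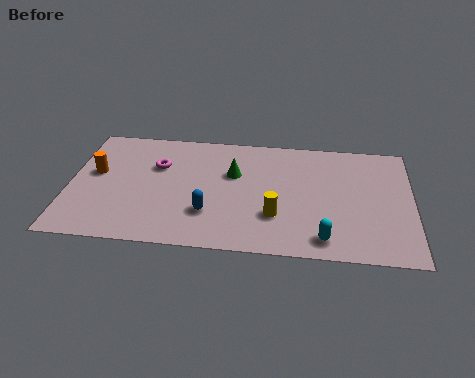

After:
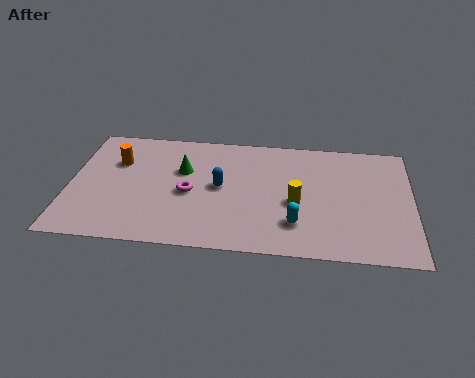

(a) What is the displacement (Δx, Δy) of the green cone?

(-2.0, 0.0)

The green cone started near (6.4, 4.8) and ended near (4.4, 4.8).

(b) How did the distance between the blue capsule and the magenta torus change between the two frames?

-2.2

They were about 3.5 units apart before and 1.3 after — 2.2 units closer together.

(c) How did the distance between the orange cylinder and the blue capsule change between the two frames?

-0.7

They were about 5.0 units apart before and 4.3 after — 0.7 units closer together.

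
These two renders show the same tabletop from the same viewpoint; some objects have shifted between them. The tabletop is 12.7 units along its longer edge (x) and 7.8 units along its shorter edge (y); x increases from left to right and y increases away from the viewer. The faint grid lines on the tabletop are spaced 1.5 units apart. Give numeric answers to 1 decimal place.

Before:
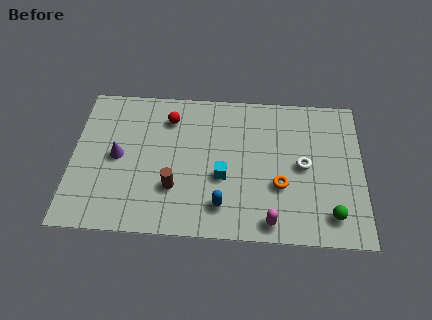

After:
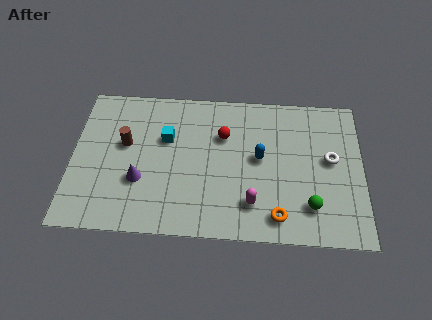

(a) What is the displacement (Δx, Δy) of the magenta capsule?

(-0.8, 0.9)

The magenta capsule was at about (8.7, 0.9) and moved to about (7.9, 1.8).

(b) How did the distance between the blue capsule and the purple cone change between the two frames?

+0.3

They were about 5.1 units apart before and 5.4 after — 0.3 units further apart.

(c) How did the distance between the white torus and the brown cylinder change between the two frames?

+3.2

They were about 5.8 units apart before and 9.0 after — 3.2 units further apart.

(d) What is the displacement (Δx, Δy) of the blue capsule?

(1.6, 2.6)

From the two frames, the blue capsule sits at roughly (6.6, 1.6) before and (8.2, 4.2) after.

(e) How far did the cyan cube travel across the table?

3.1

From (6.6, 3.1) to (4.1, 5.0), the cyan cube covered √(2.5² + 1.9²) ≈ 3.1 units.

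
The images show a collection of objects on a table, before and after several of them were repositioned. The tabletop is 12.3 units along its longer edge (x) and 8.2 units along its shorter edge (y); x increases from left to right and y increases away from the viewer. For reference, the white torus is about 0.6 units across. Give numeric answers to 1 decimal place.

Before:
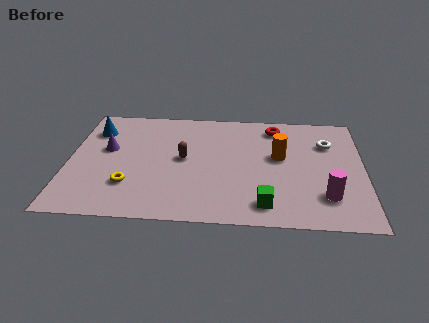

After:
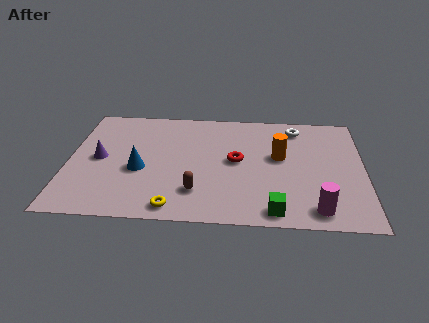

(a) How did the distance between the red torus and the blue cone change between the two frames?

-3.5

The distance was about 7.6 in the first image and 4.1 in the second, so they moved 3.5 units closer together.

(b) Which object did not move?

the orange cylinder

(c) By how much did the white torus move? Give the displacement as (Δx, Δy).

(-1.3, 1.1)

From the two frames, the white torus sits at roughly (10.8, 5.8) before and (9.5, 6.9) after.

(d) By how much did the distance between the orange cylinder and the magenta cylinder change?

+0.6

They were about 3.3 units apart before and 3.9 after — 0.6 units further apart.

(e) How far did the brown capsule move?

2.4

The brown capsule was near (4.8, 4.3) before and (5.4, 2.0) after, so it travelled √(0.6² + 2.3²) ≈ 2.4 units.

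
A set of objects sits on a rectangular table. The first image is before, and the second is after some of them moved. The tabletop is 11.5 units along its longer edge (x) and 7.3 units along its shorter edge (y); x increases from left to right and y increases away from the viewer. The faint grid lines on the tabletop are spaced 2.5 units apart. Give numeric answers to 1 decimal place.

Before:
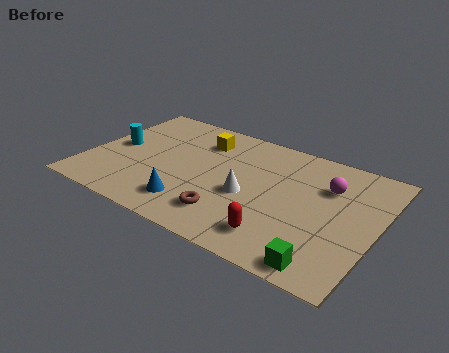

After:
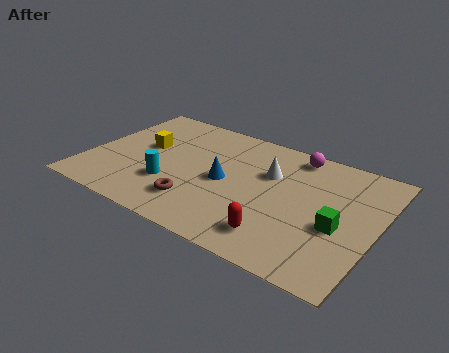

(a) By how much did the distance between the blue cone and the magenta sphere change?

-2.3

The distance was about 6.1 in the first image and 3.8 in the second, so they moved 2.3 units closer together.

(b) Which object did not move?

the red capsule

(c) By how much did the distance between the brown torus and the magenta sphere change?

+0.8

They were about 4.9 units apart before and 5.7 after — 0.8 units further apart.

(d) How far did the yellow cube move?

2.5

The yellow cube was near (4.2, 5.6) before and (2.1, 4.2) after, so it travelled √(2.1² + 1.4²) ≈ 2.5 units.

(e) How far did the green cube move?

2.2

From (9.9, 0.8) to (10.1, 3.0), the green cube covered √(0.2² + 2.2²) ≈ 2.2 units.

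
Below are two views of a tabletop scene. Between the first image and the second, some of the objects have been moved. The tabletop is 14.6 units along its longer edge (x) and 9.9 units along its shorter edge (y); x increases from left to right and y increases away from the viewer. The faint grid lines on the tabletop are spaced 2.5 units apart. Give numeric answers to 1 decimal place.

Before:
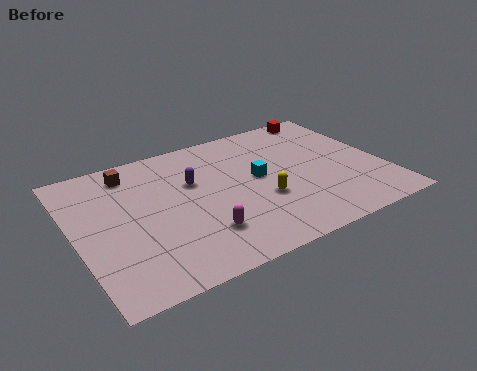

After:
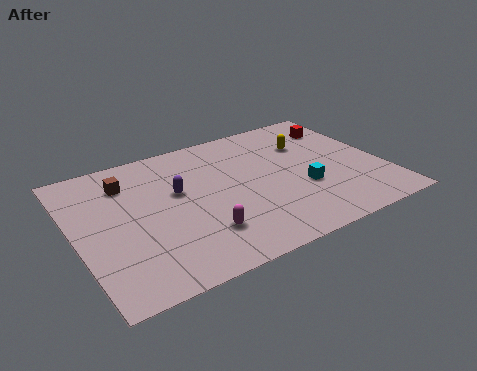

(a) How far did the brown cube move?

0.8

From (3.0, 8.3) to (2.7, 7.6), the brown cube covered √(0.3² + 0.7²) ≈ 0.8 units.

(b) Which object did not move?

the magenta capsule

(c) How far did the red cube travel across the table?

1.4

The red cube moved from about (12.7, 9.0) to (13.2, 7.7), a distance of √(0.5² + 1.3²) ≈ 1.4.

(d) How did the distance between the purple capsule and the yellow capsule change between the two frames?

+2.6

Before: roughly 4.0 units apart; after: 6.6. That's 2.6 units further apart.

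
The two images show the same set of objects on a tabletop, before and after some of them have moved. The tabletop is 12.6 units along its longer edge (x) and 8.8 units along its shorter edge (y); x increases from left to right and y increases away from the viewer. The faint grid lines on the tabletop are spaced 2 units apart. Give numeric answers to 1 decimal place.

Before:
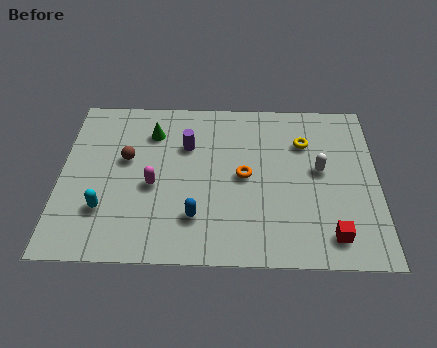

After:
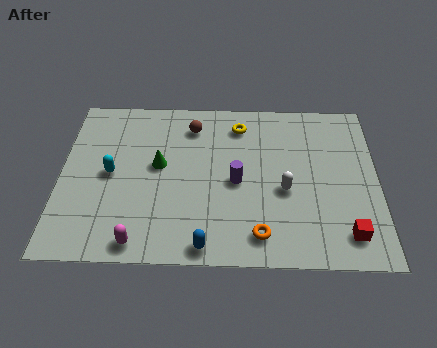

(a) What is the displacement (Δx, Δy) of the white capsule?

(-1.4, -1.1)

From the two frames, the white capsule sits at roughly (10.3, 4.8) before and (8.9, 3.7) after.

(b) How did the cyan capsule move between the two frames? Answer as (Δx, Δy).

(0.2, 1.9)

The cyan capsule was at about (1.8, 2.5) and moved to about (2.0, 4.4).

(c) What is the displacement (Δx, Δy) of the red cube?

(0.6, 0.1)

The red cube was at about (10.7, 1.4) and moved to about (11.3, 1.5).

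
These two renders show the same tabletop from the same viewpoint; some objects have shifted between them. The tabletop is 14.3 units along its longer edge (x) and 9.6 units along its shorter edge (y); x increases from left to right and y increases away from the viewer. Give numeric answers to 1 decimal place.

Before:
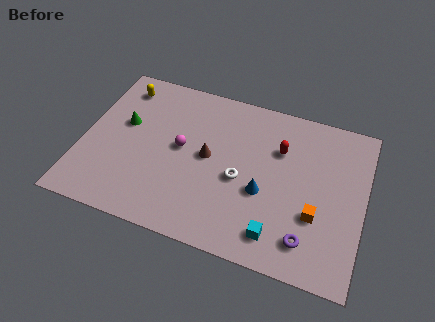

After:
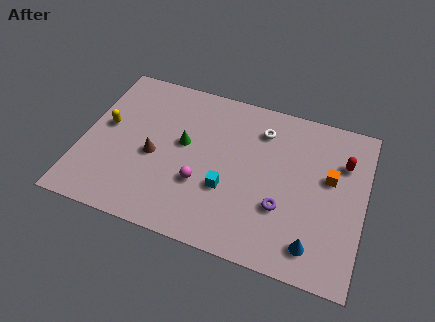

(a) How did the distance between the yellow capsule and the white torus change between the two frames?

+0.6

Before: roughly 7.5 units apart; after: 8.1. That's 0.6 units further apart.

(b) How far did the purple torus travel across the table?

2.0

From (11.7, 1.8) to (10.3, 3.2), the purple torus covered √(1.4² + 1.4²) ≈ 2.0 units.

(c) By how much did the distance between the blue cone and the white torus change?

+5.4

The distance was about 1.3 in the first image and 6.7 in the second, so they moved 5.4 units further apart.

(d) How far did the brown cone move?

2.8

From (6.4, 5.0) to (3.7, 4.2), the brown cone covered √(2.7² + 0.8²) ≈ 2.8 units.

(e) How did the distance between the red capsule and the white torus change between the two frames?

+1.3

Before: roughly 3.0 units apart; after: 4.3. That's 1.3 units further apart.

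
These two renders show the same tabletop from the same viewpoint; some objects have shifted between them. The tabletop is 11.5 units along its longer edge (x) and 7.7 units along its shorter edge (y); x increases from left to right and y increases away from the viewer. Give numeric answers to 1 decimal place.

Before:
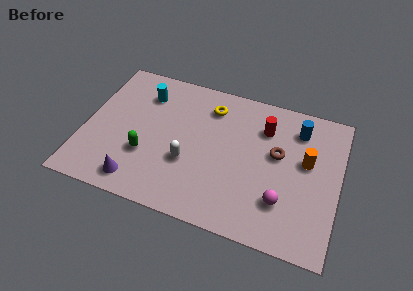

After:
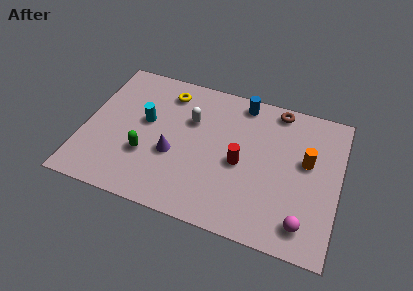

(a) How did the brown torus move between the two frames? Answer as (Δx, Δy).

(-0.2, 2.4)

From the two frames, the brown torus sits at roughly (8.7, 4.5) before and (8.5, 6.9) after.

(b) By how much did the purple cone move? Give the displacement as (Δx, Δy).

(1.4, 1.9)

From the two frames, the purple cone sits at roughly (2.7, 1.1) before and (4.1, 3.0) after.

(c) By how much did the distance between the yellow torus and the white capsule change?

-1.7

The distance was about 3.4 in the first image and 1.7 in the second, so they moved 1.7 units closer together.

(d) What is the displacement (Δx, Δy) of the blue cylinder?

(-2.6, 0.7)

The blue cylinder started near (9.5, 6.1) and ended near (6.9, 6.8).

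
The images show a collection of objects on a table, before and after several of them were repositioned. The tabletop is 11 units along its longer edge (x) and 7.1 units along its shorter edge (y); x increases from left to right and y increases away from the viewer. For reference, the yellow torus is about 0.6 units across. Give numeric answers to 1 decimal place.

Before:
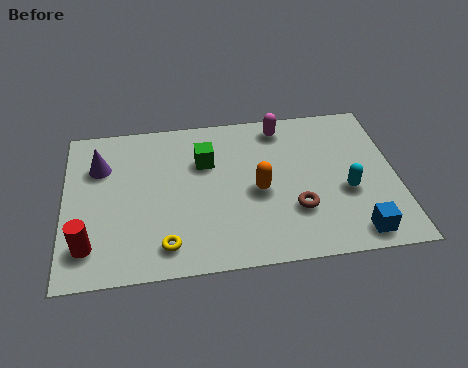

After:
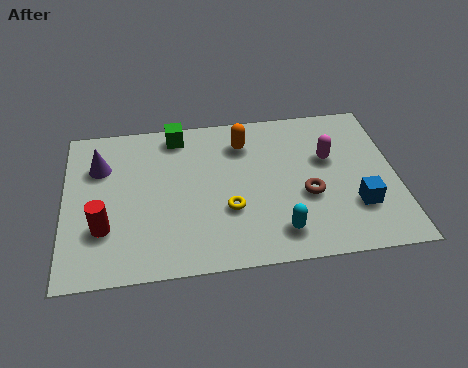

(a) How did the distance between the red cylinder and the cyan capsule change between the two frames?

-2.8

Before: roughly 8.6 units apart; after: 5.8. That's 2.8 units closer together.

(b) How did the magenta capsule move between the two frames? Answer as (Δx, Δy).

(1.5, -1.7)

From the two frames, the magenta capsule sits at roughly (7.3, 6.1) before and (8.8, 4.4) after.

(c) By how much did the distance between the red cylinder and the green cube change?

-0.4

Before: roughly 5.1 units apart; after: 4.7. That's 0.4 units closer together.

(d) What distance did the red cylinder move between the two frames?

0.9

The red cylinder was near (0.8, 1.5) before and (1.3, 2.2) after, so it travelled √(0.5² + 0.7²) ≈ 0.9 units.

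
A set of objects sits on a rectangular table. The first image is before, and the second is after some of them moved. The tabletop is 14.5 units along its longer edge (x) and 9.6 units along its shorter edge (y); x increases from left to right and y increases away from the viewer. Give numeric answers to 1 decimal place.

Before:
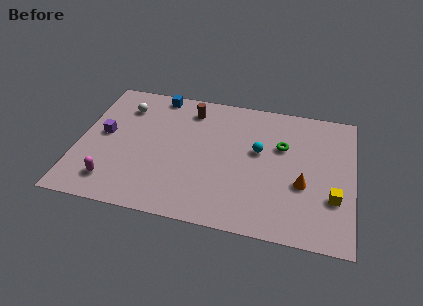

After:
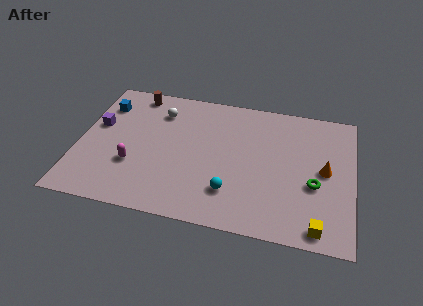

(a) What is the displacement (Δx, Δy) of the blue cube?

(-2.8, -1.4)

The blue cube was at about (3.9, 8.7) and moved to about (1.1, 7.3).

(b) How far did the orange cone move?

1.6

The orange cone moved from about (11.9, 3.7) to (13.0, 4.9), a distance of √(1.1² + 1.2²) ≈ 1.6.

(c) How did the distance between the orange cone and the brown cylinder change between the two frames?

+3.4

Before: roughly 7.5 units apart; after: 10.9. That's 3.4 units further apart.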